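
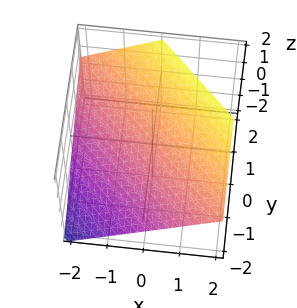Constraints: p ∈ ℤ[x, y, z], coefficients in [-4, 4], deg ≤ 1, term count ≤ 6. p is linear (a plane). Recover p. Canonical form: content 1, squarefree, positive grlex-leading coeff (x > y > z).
2*x + 2*y - 3*z + 2

(a) deg p = 1. Every cross-section is a straight line — this is a plane.
(b) From the axis intercepts and sections: one y-axis crossing is at y = -1; it crosses the x-axis at the gridline x = -1.
(c) Putting this together gives p.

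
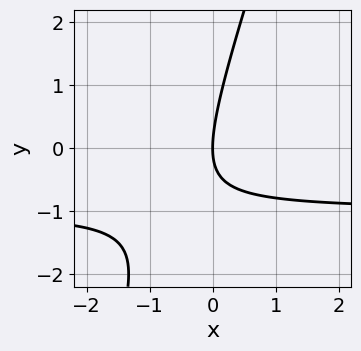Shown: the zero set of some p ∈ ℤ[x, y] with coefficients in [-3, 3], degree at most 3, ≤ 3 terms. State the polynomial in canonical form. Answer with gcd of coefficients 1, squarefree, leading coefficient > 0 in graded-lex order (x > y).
3*x*y - y^2 + 3*x

deg p = 2.
Reading off the gridlines: it meets the y-axis at y = 0 (among the integer gridlines); it meets the x-axis at x = 0 (among the integer gridlines).
Assembling these constraints gives the stated polynomial.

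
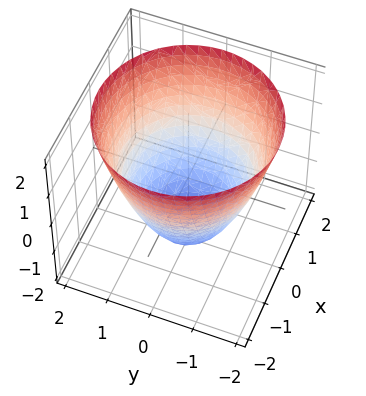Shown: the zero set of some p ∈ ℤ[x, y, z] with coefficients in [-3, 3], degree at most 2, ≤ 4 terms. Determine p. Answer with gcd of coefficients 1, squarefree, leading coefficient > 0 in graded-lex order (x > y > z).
x^2 + y^2 - z - 2

1. deg p = 2. The shape is more complex than any degree-1 surface.
2. By symmetry, every cross-section ⟂ z is a circle, so x, y appear only via x² + y².
3. Reading off the gridlines: it meets the z-axis at z = -2 (among the integer gridlines); a circular section at z = 1 has radius between 1 and 2.
4. Putting this together gives p.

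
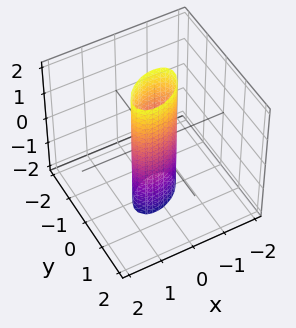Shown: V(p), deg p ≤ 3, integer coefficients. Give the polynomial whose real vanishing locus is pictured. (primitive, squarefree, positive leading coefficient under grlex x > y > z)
2*x^2 - 2*x*y + 3*y^2 - 1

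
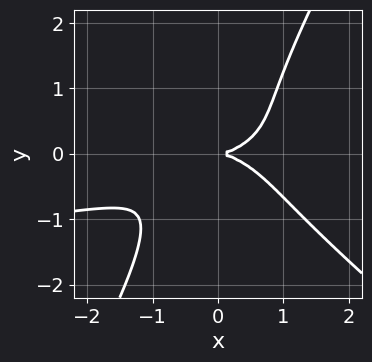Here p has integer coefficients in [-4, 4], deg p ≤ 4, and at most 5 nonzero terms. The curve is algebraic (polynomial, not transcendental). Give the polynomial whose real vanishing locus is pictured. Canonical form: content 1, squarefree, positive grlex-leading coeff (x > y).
(a) Degree: no degree-3 curve has this shape, so deg p = 4.
(b) Reading off the gridlines: one y-axis crossing is at y = 0; it crosses the x-axis at the gridline x = 0.
(c) Assembling these constraints gives the stated polynomial.

3*x^2*y^2 + 2*x*y^3 - 2*y^4 + x^3 - 3*y^2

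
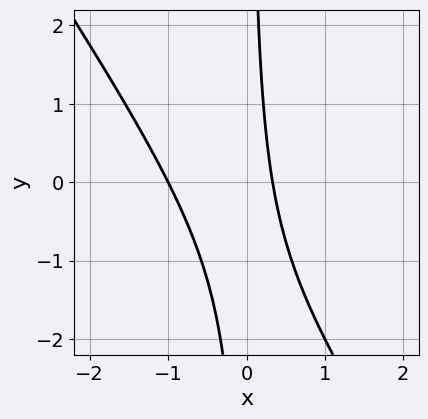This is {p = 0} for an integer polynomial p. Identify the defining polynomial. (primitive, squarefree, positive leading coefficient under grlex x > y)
3*x^2 + 2*x*y + 2*x - 1

1. deg p = 2. A generic line meets the curve in up to 2 points.
2. Against the integer gridlines: it meets the x-axis at x = -1 (among the integer gridlines); it misses every integer gridline on the y-axis.
3. These observations pin down the coefficients.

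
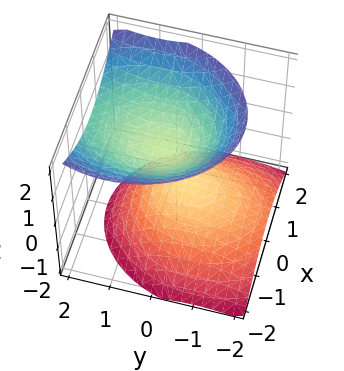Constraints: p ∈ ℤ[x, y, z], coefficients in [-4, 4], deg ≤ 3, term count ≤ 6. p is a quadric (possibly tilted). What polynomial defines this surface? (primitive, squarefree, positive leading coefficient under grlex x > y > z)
3*x^2 + 2*y^2 - 2*y*z - 3*z^2 + 1

(a) I count 2 distinct pieces. Treating them together as one polynomial.
(b) Degree: no degree-1 surface has this shape, so deg p = 2.
(c) Against the integer gridlines: no x-intercept at any integer in the box; it misses every integer gridline on the y-axis.
(d) Fitting integer coefficients to these (and the overall shape) gives p.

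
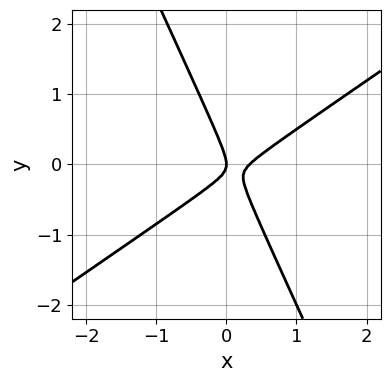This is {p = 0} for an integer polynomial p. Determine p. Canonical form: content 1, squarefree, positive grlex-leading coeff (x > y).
3*x^2 - 3*x*y - 2*y^2 - x

(a) Degree: no degree-1 curve has this shape, so deg p = 2.
(b) Checking where it meets the axes: one y-axis crossing is at y = 0; one x-axis crossing is at x = 0.
(c) Assembling these constraints gives the stated polynomial.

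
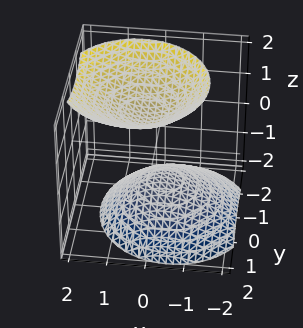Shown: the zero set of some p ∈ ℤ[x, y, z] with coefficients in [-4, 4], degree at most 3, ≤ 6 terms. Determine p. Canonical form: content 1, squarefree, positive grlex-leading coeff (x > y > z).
2*x^2 - x*z + 2*y^2 - 2*z^2 + 2

First, the picture has 2 separate pieces. They look like related sheets of one shape, so recover p as a whole.
Then, the degree is 2 — no degree-1 surface has this shape.
Next, checking where it meets the axes: the z-axis gridline crossings are at z ∈ {-1, 1}; the surface avoids every integer y-axis point in the box; no x-intercept at any integer in the box.
Finally, matching integer coefficients to the picture gives p.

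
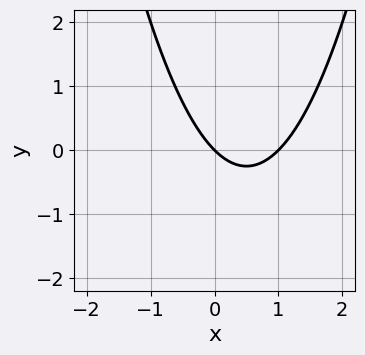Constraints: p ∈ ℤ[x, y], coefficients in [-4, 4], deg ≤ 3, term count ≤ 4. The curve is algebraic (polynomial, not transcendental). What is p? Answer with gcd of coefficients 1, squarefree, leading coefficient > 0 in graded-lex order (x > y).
x^2 - x - y

First, the degree is 2 — the shape is more complex than any degree-1 curve.
Then, from the axis intercepts and sections: it meets the y-axis at y = 0 (among the integer gridlines); the x-axis gridline crossings are at x ∈ {0, 1}.
Finally, these observations pin down the coefficients.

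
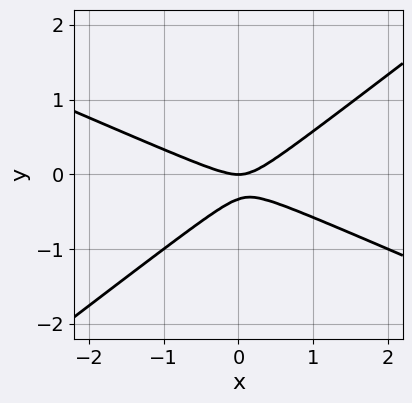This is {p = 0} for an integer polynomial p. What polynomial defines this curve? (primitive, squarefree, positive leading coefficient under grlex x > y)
x^2 + x*y - 3*y^2 - y

First, degree: the shape is more complex than any degree-1 curve, so deg p = 2.
Then, from the visible intercepts: it meets the y-axis at y = 0 (among the integer gridlines); it meets the x-axis at x = 0 (among the integer gridlines).
Finally, assembling these constraints gives the stated polynomial.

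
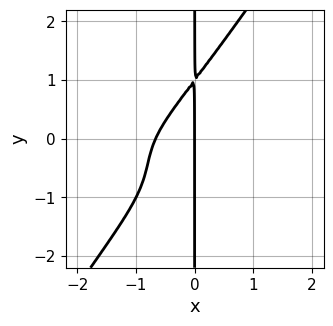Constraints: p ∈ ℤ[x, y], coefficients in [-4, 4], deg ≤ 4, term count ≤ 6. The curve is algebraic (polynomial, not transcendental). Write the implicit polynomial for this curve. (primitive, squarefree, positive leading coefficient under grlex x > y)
deg p = 4. No degree-3 curve has this shape.
Observable constraints: every point of the y-axis in the box is on the curve; it crosses the x-axis at the gridline x = 0.
Putting this together gives p.

3*x^2*y^2 - 2*x*y^3 + 2*x^2*y + 3*x^2 + 2*x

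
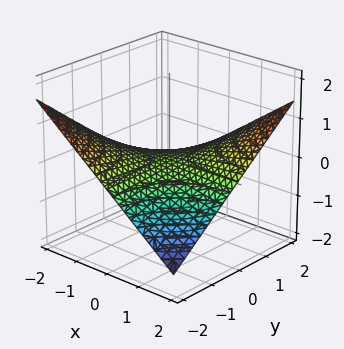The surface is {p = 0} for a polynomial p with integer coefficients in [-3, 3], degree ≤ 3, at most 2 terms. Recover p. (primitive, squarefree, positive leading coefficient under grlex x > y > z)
x*y - 3*z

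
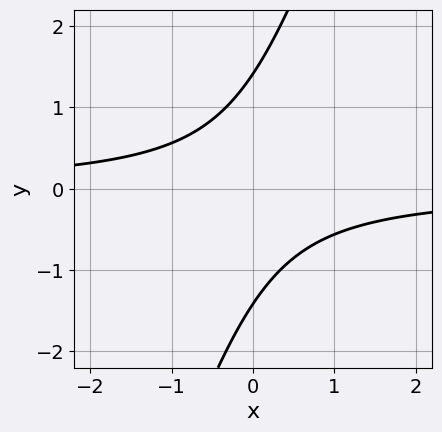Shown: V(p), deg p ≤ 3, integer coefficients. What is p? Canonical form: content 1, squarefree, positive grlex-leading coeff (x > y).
1. Degree: a generic line meets the curve in up to 2 points, so deg p = 2.
2. Reading off the gridlines: it misses every integer gridline on the x-axis.
3. Assembling these constraints gives the stated polynomial.

3*x*y - y^2 + 2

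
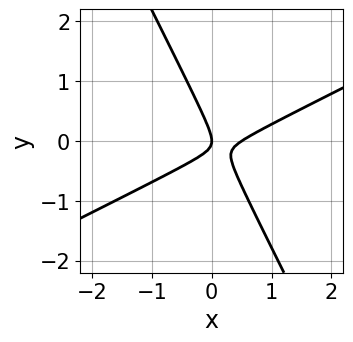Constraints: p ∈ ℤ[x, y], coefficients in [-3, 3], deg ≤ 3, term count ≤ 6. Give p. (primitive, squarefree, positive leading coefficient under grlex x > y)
The degree is 2 — a generic line meets the curve in up to 2 points.
Checking where it meets the axes: it meets the y-axis at y = 0 (among the integer gridlines); it meets the x-axis at x = 0 (among the integer gridlines).
Putting this together gives p.

2*x^2 - 3*x*y - 2*y^2 - x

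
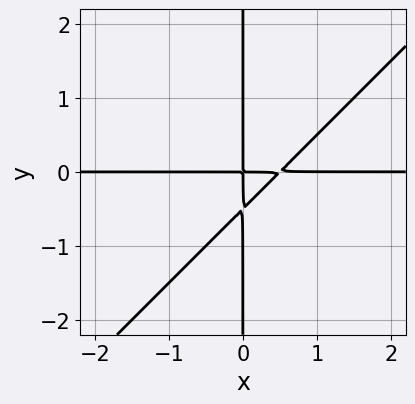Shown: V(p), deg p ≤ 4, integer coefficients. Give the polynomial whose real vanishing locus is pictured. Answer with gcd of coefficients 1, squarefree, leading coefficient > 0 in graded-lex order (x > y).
2*x^2*y - 2*x*y^2 - x*y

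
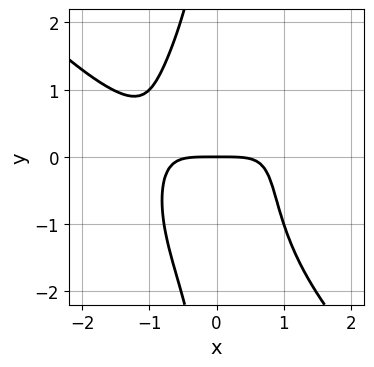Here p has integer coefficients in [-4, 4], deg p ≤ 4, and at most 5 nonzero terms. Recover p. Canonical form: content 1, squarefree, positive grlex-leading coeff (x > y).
x^4 + x*y^3 - 3*x^2*y + 3*y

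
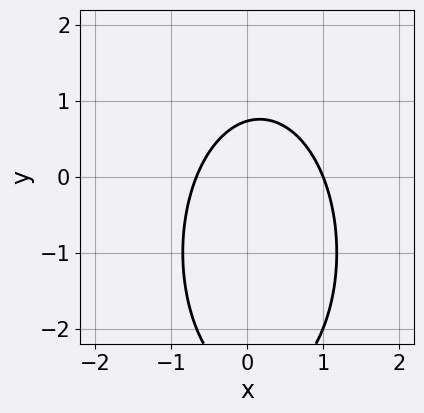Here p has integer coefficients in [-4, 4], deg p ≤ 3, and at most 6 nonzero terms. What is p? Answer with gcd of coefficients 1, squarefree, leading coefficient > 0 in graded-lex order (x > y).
3*x^2 + y^2 - x + 2*y - 2

(a) Degree: the shape is more complex than any degree-1 curve, so deg p = 2.
(b) From the visible intercepts: it meets the x-axis at x = 1 (among the integer gridlines).
(c) Assembling these constraints gives the stated polynomial.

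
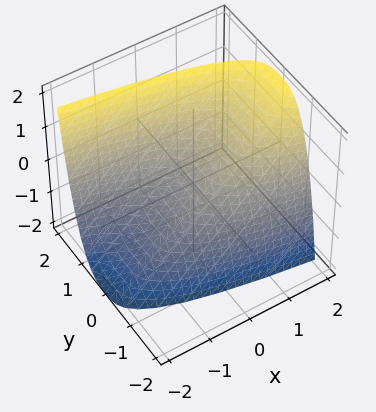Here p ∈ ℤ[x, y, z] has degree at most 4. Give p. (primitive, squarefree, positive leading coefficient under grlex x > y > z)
y^3 + x - z

The degree is 3 — the shape is more complex than any degree-2 surface.
Reading off the gridlines: it crosses the z-axis at the gridline z = 0; it crosses the x-axis at the gridline x = 0; one y-axis crossing is at y = 0.
Putting this together gives p.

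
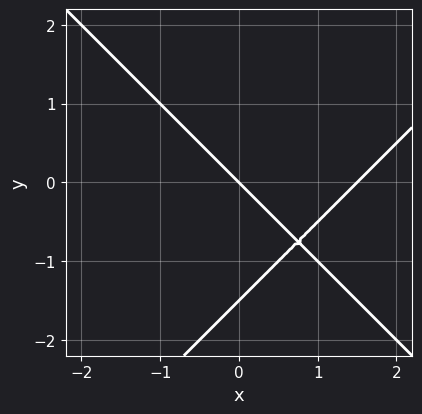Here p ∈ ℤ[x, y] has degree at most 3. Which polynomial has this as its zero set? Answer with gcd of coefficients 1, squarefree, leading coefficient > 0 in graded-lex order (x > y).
(a) deg p = 2.
(b) Observable constraints: one x-axis crossing is at x = 0; it meets the y-axis at y = 0 (among the integer gridlines).
(c) Matching integer coefficients to the picture gives p.

2*x^2 - 2*y^2 - 3*x - 3*y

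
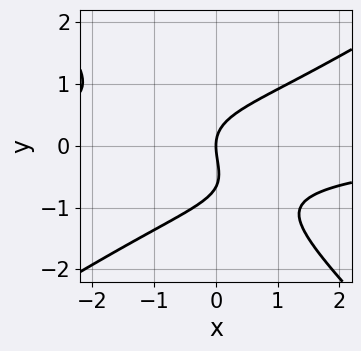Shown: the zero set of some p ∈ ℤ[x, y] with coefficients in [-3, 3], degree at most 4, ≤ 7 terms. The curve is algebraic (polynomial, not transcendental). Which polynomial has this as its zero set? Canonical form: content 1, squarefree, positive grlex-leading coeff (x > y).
2*x^2*y - x*y^2 - 3*y^3 - 2*y^2 + 3*x

(a) Degree: a generic line meets the curve in up to 3 points, so deg p = 3.
(b) From the visible intercepts: one x-axis crossing is at x = 0; it crosses the y-axis at the gridline y = 0.
(c) Matching integer coefficients to the picture gives p.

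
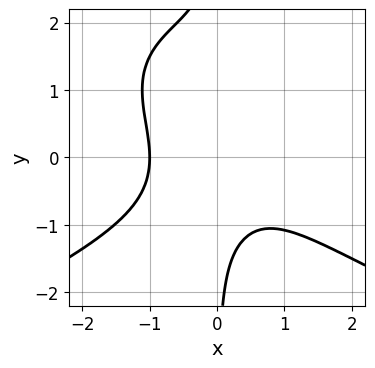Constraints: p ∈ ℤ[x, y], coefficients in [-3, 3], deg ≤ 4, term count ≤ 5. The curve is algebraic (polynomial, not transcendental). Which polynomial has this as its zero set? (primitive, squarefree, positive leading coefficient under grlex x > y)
Degree: no degree-3 curve has this shape, so deg p = 4.
Reading off the gridlines: it crosses the x-axis at the gridline x = -1; no y-intercept at any integer in the box.
Assembling these constraints gives the stated polynomial.

2*x*y^3 + 3*x^3 - 3*x*y^2 + 3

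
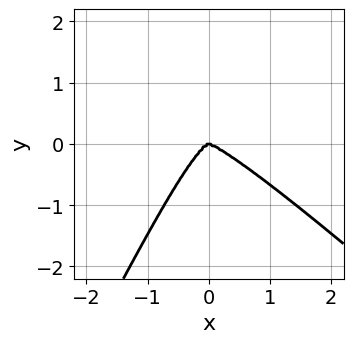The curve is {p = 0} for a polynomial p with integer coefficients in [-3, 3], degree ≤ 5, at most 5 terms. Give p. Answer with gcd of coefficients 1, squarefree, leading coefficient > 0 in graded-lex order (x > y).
2*x^4 + 3*x^3*y - x*y^3 + y^3

1. Degree: a generic line meets the curve in up to 4 points, so deg p = 4.
2. From the axis intercepts and sections: it meets the x-axis at x = 0 (among the integer gridlines); one y-axis crossing is at y = 0.
3. Assembling these constraints gives the stated polynomial.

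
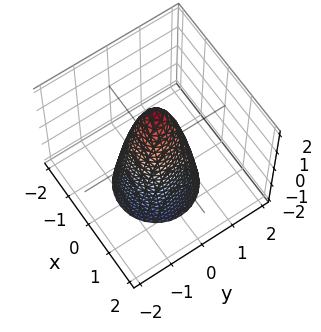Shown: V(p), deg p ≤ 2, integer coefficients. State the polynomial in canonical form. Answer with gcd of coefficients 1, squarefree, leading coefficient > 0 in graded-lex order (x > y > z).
3*x^2 + 3*y^2 + z - 2

First, degree: no degree-1 surface has this shape, so deg p = 2.
Then, symmetries: every cross-section ⟂ z is a circle, so x, y appear only via x² + y².
Then, against the integer gridlines: a circular section at z = 0 has radius between 0 and 1; it crosses the z-axis at the gridline z = 2.
Finally, these observations pin down the coefficients.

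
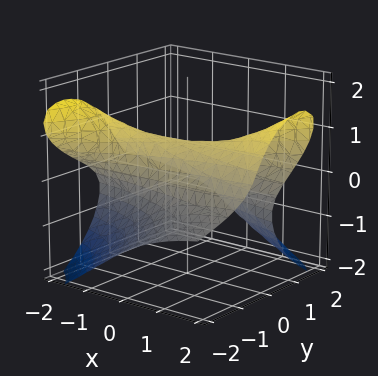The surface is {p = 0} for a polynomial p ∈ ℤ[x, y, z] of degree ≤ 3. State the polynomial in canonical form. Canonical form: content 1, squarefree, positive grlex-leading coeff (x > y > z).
Degree: the shape is more complex than any degree-2 surface, so deg p = 3.
Checking where it meets the axes: it misses every integer gridline on the x-axis.
Fitting integer coefficients to these (and the overall shape) gives p.

3*x*y*z - y^2*z - 2*z^3 - 2*y^2 + 1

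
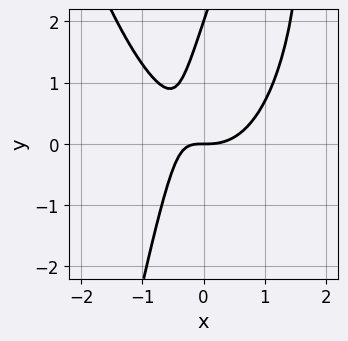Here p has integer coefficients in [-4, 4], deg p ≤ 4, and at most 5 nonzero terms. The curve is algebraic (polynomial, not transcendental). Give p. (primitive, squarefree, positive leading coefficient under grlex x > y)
1. Degree: the shape is more complex than any degree-2 curve, so deg p = 3.
2. Against the integer gridlines: the y-axis gridline crossings are at y ∈ {0, 2}; it crosses the x-axis at the gridline x = 0.
3. Together with the visible shape, these determine p as stated.

3*x^3 - 3*x*y + y^2 - 2*y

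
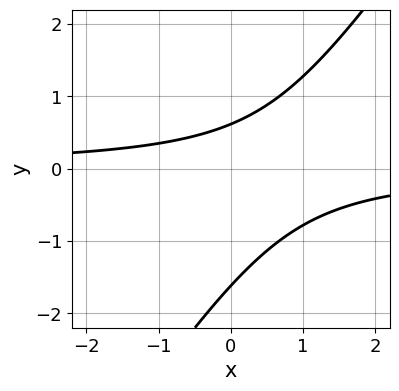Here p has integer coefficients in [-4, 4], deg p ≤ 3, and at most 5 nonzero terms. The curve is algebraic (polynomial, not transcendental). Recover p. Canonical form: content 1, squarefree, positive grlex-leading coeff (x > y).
1. Degree: no degree-1 curve has this shape, so deg p = 2.
2. Observable constraints: it misses every integer gridline on the x-axis.
3. Assembling these constraints gives the stated polynomial.

3*x*y - 2*y^2 - 2*y + 2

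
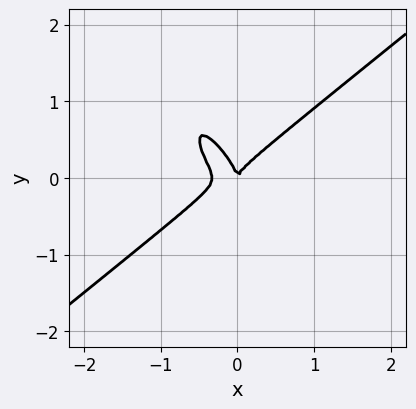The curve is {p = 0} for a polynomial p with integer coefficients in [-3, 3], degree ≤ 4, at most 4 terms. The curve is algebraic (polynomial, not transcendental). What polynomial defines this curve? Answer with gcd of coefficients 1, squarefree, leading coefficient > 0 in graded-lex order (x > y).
(a) deg p = 3. The shape is more complex than any degree-2 curve.
(b) From the axis intercepts and sections: one y-axis crossing is at y = 0; one x-axis crossing is at x = 0.
(c) Putting this together gives p.

3*x^3 - 3*x*y^2 - 2*y^3 + x^2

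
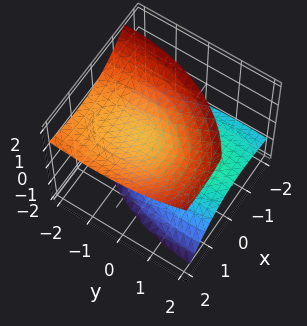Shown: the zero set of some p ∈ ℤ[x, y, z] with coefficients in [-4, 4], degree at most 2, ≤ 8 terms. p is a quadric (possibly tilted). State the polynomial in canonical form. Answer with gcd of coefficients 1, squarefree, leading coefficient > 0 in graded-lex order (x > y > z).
(a) I count 2 distinct pieces. Treating them together as one polynomial.
(b) deg p = 2. No degree-1 surface has this shape.
(c) From the visible intercepts: it misses every integer gridline on the x-axis; no y-intercept at any integer in the box.
(d) Solving for integer coefficients yields p as stated.

2*x^2 - 3*x*z + y^2 + 2*y*z - 3*z^2 + 2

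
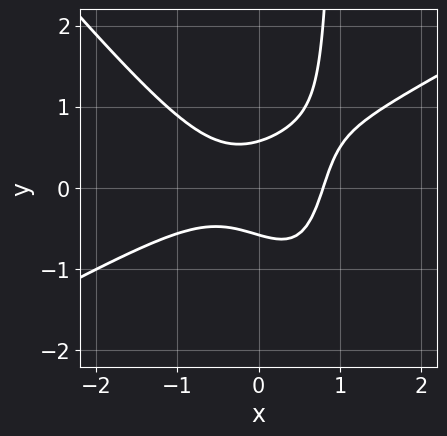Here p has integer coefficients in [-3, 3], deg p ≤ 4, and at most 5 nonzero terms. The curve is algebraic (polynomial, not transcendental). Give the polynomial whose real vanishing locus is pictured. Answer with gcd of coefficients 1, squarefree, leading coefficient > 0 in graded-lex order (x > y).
(a) The degree is 3 — no degree-2 curve has this shape.
(b) Putting this together gives p.

2*x^3 - 2*x^2*y - 3*x*y^2 + 3*y^2 - 1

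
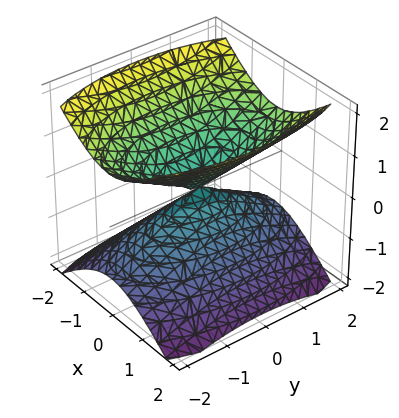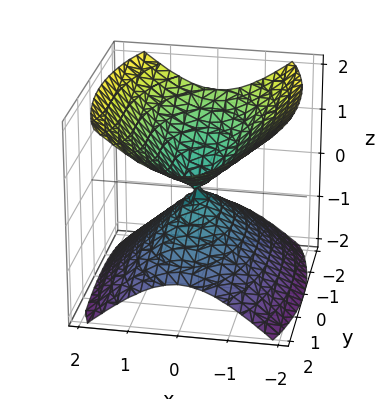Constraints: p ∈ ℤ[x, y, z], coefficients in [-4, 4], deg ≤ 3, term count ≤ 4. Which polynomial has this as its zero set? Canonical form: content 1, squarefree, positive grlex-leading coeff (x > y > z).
3*x^2 + y^2 - 3*z^2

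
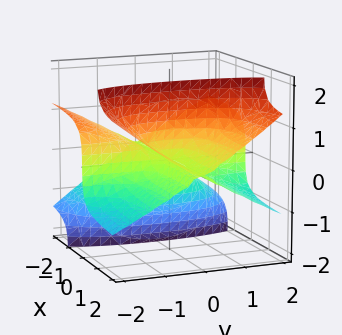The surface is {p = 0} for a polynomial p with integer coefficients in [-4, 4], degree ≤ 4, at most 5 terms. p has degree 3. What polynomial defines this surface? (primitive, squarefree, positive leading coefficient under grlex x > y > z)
(a) deg p = 3. The shape is more complex than any degree-2 surface.
(b) Against the integer gridlines: every point of the y-axis in the box is on the surface; one z-axis crossing is at z = 0.
(c) Solving for integer coefficients yields p as stated. Check: (-1, 0, 0) on the x-axis lies on the surface, and p(-1, 0, 0) = 0. ✓

x*y^2 - 3*x*z^2 + z^3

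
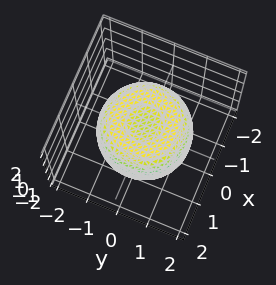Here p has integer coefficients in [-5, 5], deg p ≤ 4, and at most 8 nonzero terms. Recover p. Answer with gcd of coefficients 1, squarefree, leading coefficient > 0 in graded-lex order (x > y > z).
2*x^4 + 4*x^2*y^2 + 2*y^4 - 3*x^2 - 3*y^2 + 3*z^2 - 2

(a) Degree: no degree-3 surface has this shape, so deg p = 4.
(b) Symmetries: the surface is invariant under rotation about z: p = q(x² + y², z).
(c) Reading off the gridlines: a circular section at z = -1 has radius between 0 and 1.
(d) Matching integer coefficients to the picture gives p.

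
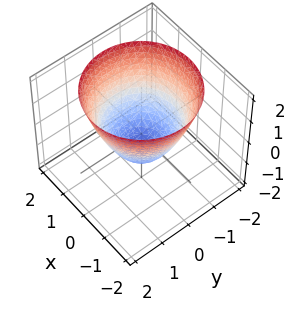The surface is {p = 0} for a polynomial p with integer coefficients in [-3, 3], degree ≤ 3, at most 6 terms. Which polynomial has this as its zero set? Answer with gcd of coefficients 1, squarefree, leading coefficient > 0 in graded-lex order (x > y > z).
(a) Degree: no degree-1 surface has this shape, so deg p = 2.
(b) By symmetry, every cross-section ⟂ z is a circle, so x, y appear only via x² + y².
(c) Checking where it meets the axes: a circular section at z = 1 has radius between 1 and 2; the x-axis gridline crossings are at x ∈ {-1, 1}.
(d) Assembling these constraints gives the stated polynomial. Check: (0, 1, 0) on the y-axis lies on the surface, and p(0, 1, 0) = 0. ✓

x^2 + y^2 - z - 1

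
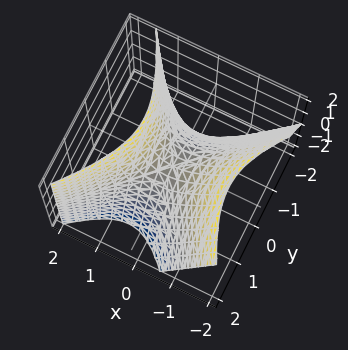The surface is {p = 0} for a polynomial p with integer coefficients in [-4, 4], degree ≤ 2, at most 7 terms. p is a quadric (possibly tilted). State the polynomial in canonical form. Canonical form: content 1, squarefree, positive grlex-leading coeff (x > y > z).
(a) deg p = 2. The shape is more complex than any degree-1 surface.
(b) Against the integer gridlines: it crosses the z-axis at the gridline z = 0; one x-axis crossing is at x = 0.
(c) The integer polynomial consistent with all of this is the stated p.

3*x^2 - x*y + x*z - 2*y^2 - 2*z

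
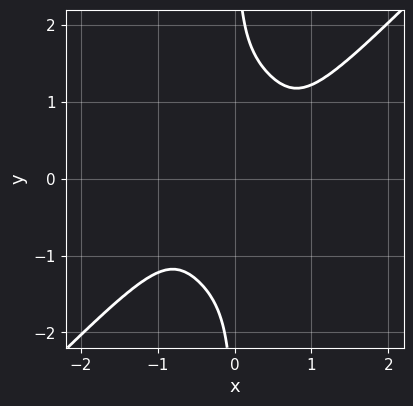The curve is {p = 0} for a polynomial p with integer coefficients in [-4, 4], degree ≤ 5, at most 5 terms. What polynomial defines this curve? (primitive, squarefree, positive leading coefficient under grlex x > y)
3*x^4 - 3*x^3*y + x^2*y^2 - x*y^3 + 1

First, the degree is 4 — a generic line meets the curve in up to 4 points.
Next, from the visible intercepts: it misses every integer gridline on the y-axis; no x-intercept at any integer in the box.
Finally, putting this together gives p.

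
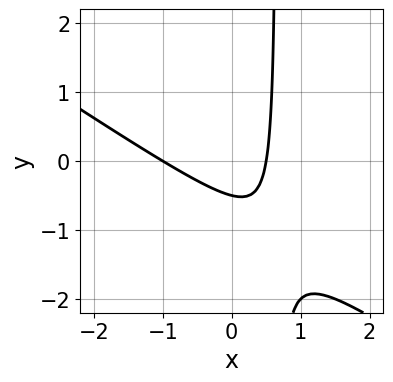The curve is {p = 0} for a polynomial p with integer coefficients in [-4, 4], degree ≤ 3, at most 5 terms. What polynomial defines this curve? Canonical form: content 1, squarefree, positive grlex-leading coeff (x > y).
2*x^2 + 3*x*y + x - 2*y - 1

The degree is 2 — no degree-1 curve has this shape.
From the visible intercepts: one x-axis crossing is at x = -1.
Together with the visible shape, these determine p as stated.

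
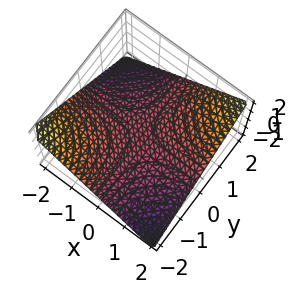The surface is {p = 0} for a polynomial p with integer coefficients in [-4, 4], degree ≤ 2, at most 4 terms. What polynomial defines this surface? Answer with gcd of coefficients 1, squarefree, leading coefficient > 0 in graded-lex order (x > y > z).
x*y - 2*z

First, the degree is 2 — a saddle surface; a quadric.
Next, against the integer gridlines: the visible y-axis segment lies entirely on the surface; the visible x-axis segment lies entirely on the surface; it crosses the z-axis at the gridline z = 0.
Finally, together with the visible shape, these determine p as stated.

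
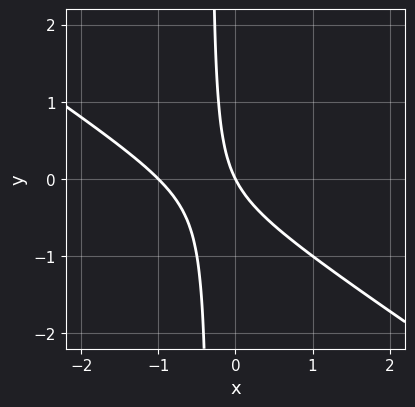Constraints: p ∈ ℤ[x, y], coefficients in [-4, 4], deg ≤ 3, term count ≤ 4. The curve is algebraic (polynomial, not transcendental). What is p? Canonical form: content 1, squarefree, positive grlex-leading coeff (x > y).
2*x^2 + 3*x*y + 2*x + y

deg p = 2. A generic line meets the curve in up to 2 points.
From the axis intercepts and sections: the x-axis gridline crossings are at x ∈ {-1, 0}; it meets the y-axis at y = 0 (among the integer gridlines).
Matching integer coefficients to the picture gives p.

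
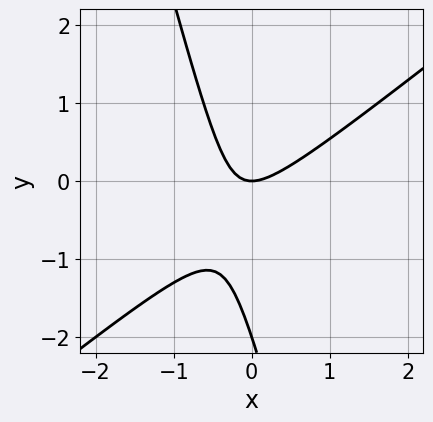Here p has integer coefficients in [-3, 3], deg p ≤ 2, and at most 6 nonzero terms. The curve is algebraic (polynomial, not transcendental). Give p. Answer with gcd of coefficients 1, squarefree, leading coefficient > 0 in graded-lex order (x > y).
3*x^2 - 3*x*y - y^2 - 2*y

First, deg p = 2.
Then, reading off the gridlines: it meets the x-axis at x = 0 (among the integer gridlines); among the integer gridlines, it crosses the y-axis at y ∈ {-2, 0}.
Finally, putting this together gives p.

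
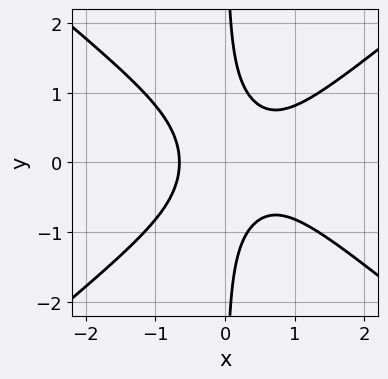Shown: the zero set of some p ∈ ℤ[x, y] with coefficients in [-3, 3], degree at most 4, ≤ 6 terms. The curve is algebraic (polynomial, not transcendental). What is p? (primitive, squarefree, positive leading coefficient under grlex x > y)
1. deg p = 3. A generic line meets the curve in up to 3 points.
2. Symmetries: mirror symmetry y ↦ −y ⇒ only even powers of y.
3. From the visible intercepts: no y-intercept at any integer in the box.
4. The integer polynomial consistent with all of this is the stated p.

2*x^3 - 3*x*y^2 - x^2 + 1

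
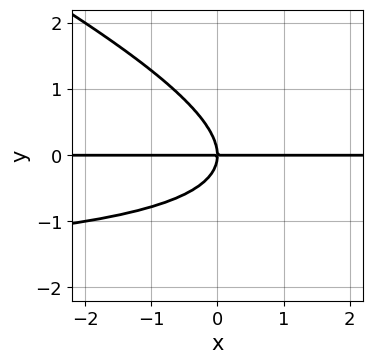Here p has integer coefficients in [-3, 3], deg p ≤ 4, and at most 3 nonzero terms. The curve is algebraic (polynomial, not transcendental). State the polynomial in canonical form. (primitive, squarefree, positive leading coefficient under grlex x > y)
1. deg p = 3. No degree-2 curve has this shape.
2. Against the integer gridlines: it meets the y-axis at y = 0 (among the integer gridlines); every point of the x-axis in the box is on the curve.
3. Together with the visible shape, these determine p as stated.

x*y^2 + 2*y^3 + 2*x*y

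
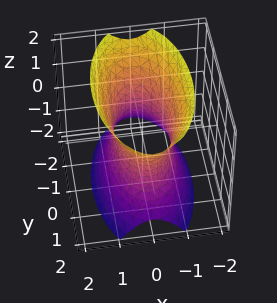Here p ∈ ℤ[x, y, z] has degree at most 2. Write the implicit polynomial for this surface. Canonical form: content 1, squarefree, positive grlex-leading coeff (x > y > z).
First, deg p = 2.
Next, symmetries: the y ↦ −y reflection is a symmetry, so y appears only in even powers; mirror symmetry z ↦ −z ⇒ only even powers of z; it's symmetric under x → −x, forcing even powers of x.
Next, checking where it meets the axes: the surface avoids every integer z-axis point in the box.
Finally, the integer polynomial consistent with all of this is the stated p.

3*x^2 + y^2 - z^2 - 2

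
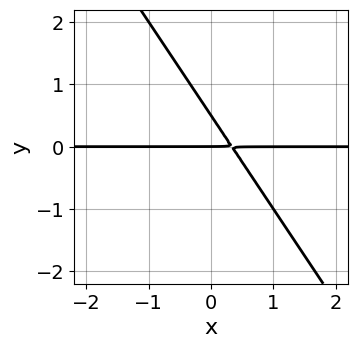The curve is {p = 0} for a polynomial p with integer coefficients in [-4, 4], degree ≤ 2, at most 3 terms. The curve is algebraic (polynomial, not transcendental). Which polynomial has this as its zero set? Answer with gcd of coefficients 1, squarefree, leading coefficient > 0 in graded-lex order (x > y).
deg p = 2. No degree-1 curve has this shape.
Checking where it meets the axes: it crosses the y-axis at the gridline y = 0; every point of the x-axis in the box is on the curve.
Together with the visible shape, these determine p as stated.

3*x*y + 2*y^2 - y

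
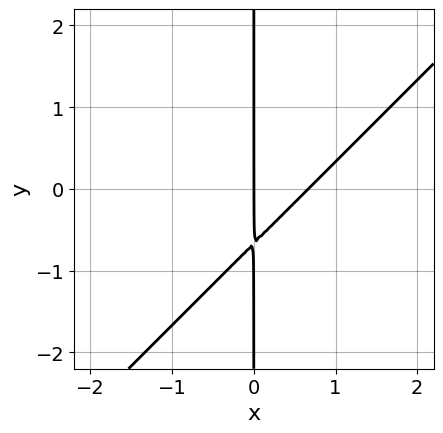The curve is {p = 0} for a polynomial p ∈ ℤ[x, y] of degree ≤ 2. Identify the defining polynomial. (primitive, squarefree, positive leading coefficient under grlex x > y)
3*x^2 - 3*x*y - 2*x

(a) deg p = 2. No degree-1 curve has this shape.
(b) Against the integer gridlines: it crosses the x-axis at the gridline x = 0; every point of the y-axis in the box is on the curve.
(c) Assembling these constraints gives the stated polynomial.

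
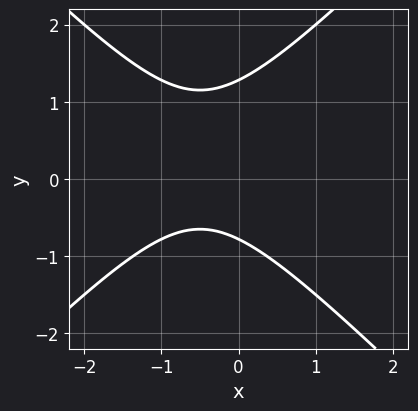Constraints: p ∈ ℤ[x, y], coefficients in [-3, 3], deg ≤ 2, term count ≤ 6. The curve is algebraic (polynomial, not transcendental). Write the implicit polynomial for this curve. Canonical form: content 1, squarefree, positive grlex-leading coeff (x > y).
First, the degree is 2 — no degree-1 curve has this shape.
Next, checking where it meets the axes: it misses every integer gridline on the x-axis.
Finally, together with the visible shape, these determine p as stated.

2*x^2 - 2*y^2 + 2*x + y + 2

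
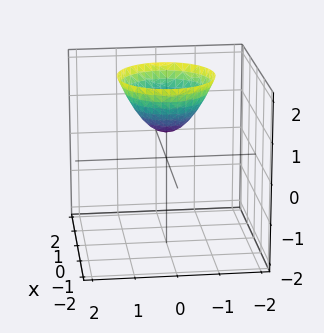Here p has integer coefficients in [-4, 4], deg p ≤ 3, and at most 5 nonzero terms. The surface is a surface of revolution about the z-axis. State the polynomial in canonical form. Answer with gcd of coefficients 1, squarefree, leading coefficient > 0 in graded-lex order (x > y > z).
3*x^2 + 3*y^2 - 3*z + 2

(a) Degree: a generic line meets the surface in up to 2 points, so deg p = 2.
(b) Symmetries: rotational symmetry about the z-axis ⇒ p depends on x, y only through x² + y².
(c) From the axis intercepts and sections: the surface avoids every integer y-axis point in the box; a circular section at z = 2 has radius between 1 and 2; the surface avoids every integer x-axis point in the box.
(d) Assembling these constraints gives the stated polynomial.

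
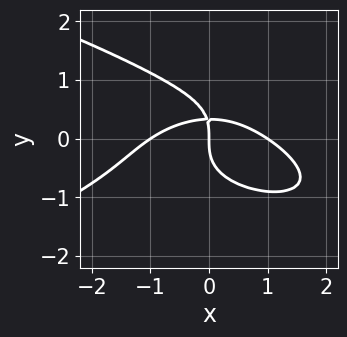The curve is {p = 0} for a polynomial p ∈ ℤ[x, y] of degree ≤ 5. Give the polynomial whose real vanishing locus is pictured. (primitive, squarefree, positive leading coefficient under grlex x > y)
3*y^4 + x^3 - y^3 + 3*x*y - x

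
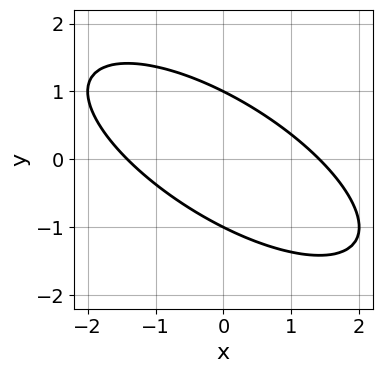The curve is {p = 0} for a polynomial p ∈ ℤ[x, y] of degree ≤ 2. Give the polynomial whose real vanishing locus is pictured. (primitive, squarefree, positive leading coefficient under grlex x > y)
First, the degree is 2 — no degree-1 curve has this shape.
Then, observable constraints: among the integer gridlines, it crosses the y-axis at y ∈ {-1, 1}.
Finally, these observations pin down the coefficients.

x^2 + 2*x*y + 2*y^2 - 2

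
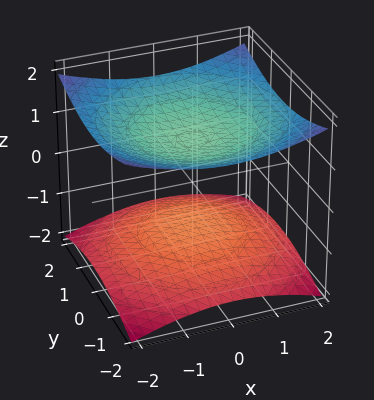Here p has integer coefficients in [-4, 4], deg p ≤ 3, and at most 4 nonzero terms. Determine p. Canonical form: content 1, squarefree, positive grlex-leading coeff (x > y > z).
x^2 + y^2 - 3*z^2 + 3

There are 2 components.
deg p = 2.
Symmetries: the surface is invariant under rotation about z: p = q(x² + y², z).
Checking where it meets the axes: no y-intercept at any integer in the box; among the integer gridlines, it crosses the z-axis at z ∈ {-1, 1}.
Fitting integer coefficients to these (and the overall shape) gives p.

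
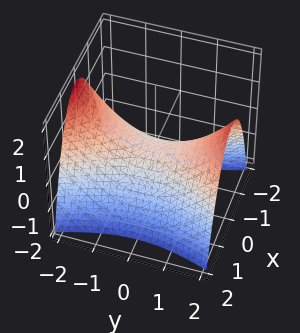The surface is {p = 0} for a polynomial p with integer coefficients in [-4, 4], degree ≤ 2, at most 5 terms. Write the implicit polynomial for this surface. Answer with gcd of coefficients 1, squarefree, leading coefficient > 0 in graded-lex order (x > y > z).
(a) deg p = 2. A hyperbolic paraboloid; a quadric.
(b) Symmetries: the x ↦ −x reflection is a symmetry, so x appears only in even powers; mirror symmetry y ↦ −y ⇒ only even powers of y.
(c) Reading off the gridlines: it meets the y-axis at y = 0 (among the integer gridlines); it crosses the z-axis at the gridline z = 0; it crosses the x-axis at the gridline x = 0.
(d) These observations pin down the coefficients.

3*x^2 - y^2 + 3*z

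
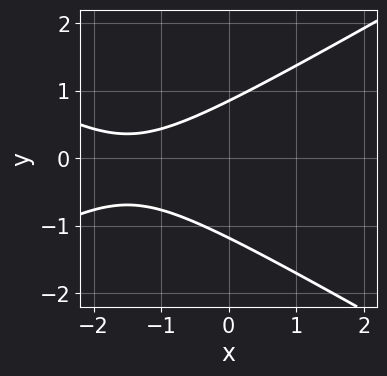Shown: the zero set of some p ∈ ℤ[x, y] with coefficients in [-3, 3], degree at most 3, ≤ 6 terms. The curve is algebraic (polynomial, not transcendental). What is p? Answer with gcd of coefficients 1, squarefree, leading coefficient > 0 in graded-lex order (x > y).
x^2 - 3*y^2 + 3*x - y + 3

deg p = 2.
Against the integer gridlines: it misses every integer gridline on the x-axis.
These observations pin down the coefficients.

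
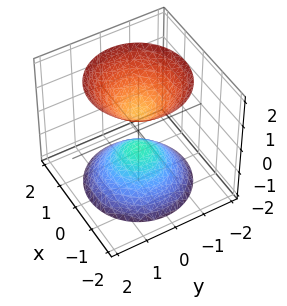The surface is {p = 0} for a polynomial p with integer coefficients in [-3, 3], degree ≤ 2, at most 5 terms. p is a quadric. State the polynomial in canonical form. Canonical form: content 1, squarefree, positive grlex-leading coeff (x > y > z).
3*x^2 + 3*y^2 - 2*z^2 + 1

1. I count 2 distinct pieces. Treating them together as one polynomial.
2. Degree: two separate bowl-shaped sheets opening away from each other; a quadric, so deg p = 2.
3. Symmetries: rotational symmetry about the z-axis ⇒ p depends on x, y only through x² + y²; it's symmetric under z → −z, forcing even powers of z.
4. Reading off the gridlines: no x-intercept at any integer in the box; a circular section at z = 2 has radius between 1 and 2; the surface avoids every integer y-axis point in the box.
5. The integer polynomial consistent with all of this is the stated p.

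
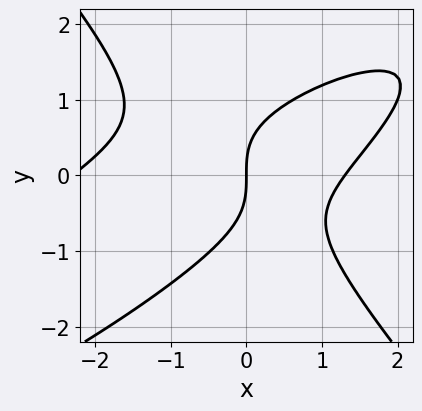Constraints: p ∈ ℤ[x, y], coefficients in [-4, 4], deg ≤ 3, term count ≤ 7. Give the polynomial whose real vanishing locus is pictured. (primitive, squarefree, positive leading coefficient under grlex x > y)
(a) Degree: a generic line meets the curve in up to 3 points, so deg p = 3.
(b) Against the integer gridlines: it meets the y-axis at y = 0 (among the integer gridlines); it crosses the x-axis at the gridline x = 0.
(c) Assembling these constraints gives the stated polynomial.

x^3 - 2*x^2*y + 2*y^3 + x^2 - 3*x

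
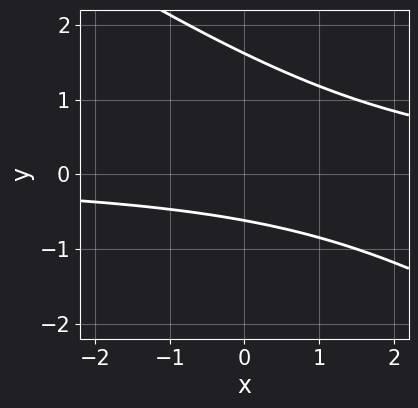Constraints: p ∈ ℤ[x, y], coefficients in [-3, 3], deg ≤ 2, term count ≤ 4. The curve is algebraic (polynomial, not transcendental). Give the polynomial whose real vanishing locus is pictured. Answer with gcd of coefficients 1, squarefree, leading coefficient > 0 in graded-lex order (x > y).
1. The degree is 2 — a generic line meets the curve in up to 2 points.
2. From the visible intercepts: the curve avoids every integer x-axis point in the box.
3. Together with the visible shape, these determine p as stated.

2*x*y + 3*y^2 - 3*y - 3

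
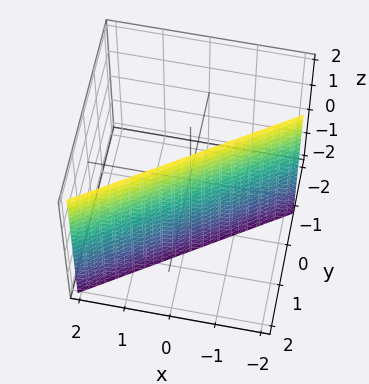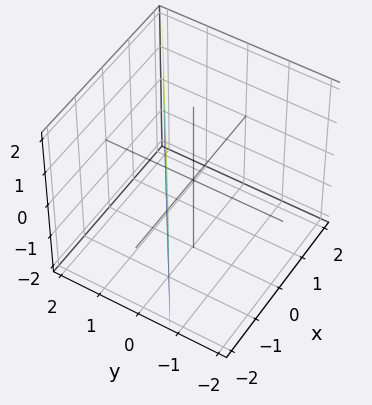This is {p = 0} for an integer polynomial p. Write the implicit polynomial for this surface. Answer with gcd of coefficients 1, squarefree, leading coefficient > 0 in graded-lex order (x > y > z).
Degree: the surface is flat (a plane), so deg p = 1.
Checking where it meets the axes: one x-axis crossing is at x = -1; it misses every integer gridline on the z-axis.
These observations pin down the coefficients.

2*x - 3*y + 2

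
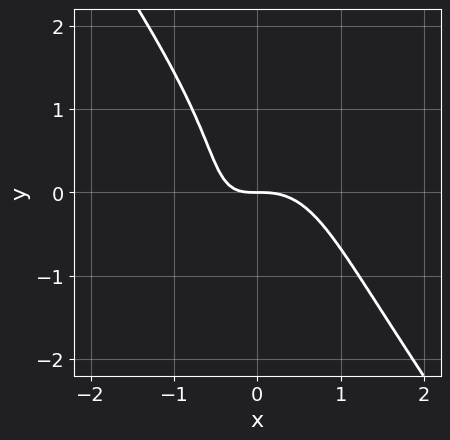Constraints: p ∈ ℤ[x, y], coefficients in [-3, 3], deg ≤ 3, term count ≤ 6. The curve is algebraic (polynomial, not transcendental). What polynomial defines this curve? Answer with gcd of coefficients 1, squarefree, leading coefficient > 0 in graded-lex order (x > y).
(a) Degree: a generic line meets the curve in up to 3 points, so deg p = 3.
(b) From the visible intercepts: one x-axis crossing is at x = 0; it meets the y-axis at y = 0 (among the integer gridlines).
(c) Matching integer coefficients to the picture gives p.

3*x^3 + y^3 + 2*x*y + 2*y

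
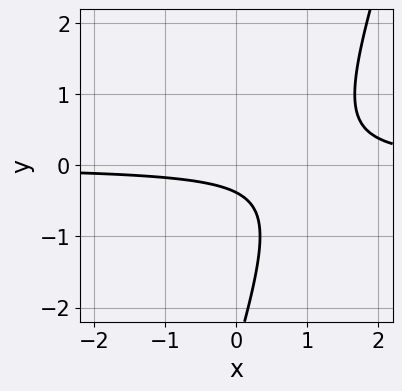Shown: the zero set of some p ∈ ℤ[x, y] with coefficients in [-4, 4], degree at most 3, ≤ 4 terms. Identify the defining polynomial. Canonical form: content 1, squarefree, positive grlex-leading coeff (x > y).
First, the degree is 2 — a generic line meets the curve in up to 2 points.
Then, from the visible intercepts: the curve avoids every integer x-axis point in the box.
Finally, these observations pin down the coefficients.

3*x*y - y^2 - 3*y - 1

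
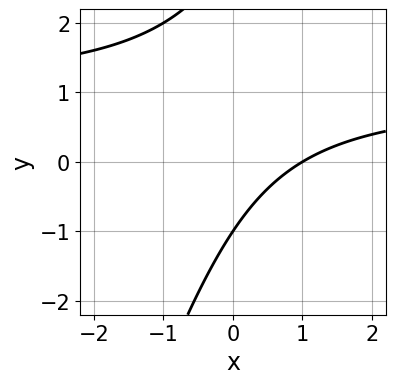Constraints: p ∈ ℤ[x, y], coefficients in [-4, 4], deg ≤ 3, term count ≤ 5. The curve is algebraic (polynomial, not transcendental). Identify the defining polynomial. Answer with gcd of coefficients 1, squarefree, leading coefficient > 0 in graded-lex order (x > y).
3*x*y - y^2 - 3*x + 2*y + 3

(a) The degree is 2 — a generic line meets the curve in up to 2 points.
(b) From the axis intercepts and sections: it meets the x-axis at x = 1 (among the integer gridlines); it crosses the y-axis at the gridline y = -1.
(c) Solving for integer coefficients yields p as stated.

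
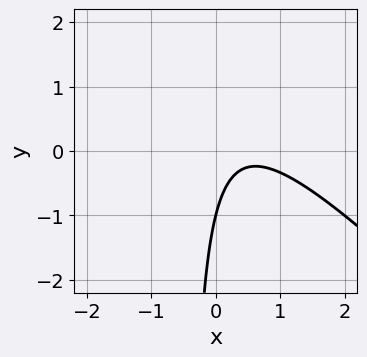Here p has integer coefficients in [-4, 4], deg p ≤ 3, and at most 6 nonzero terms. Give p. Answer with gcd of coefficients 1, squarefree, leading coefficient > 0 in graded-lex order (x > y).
2*x^2 + 2*x*y - 2*x + y + 1

1. The degree is 2 — no degree-1 curve has this shape.
2. From the axis intercepts and sections: one y-axis crossing is at y = -1; it misses every integer gridline on the x-axis.
3. Together with the visible shape, these determine p as stated.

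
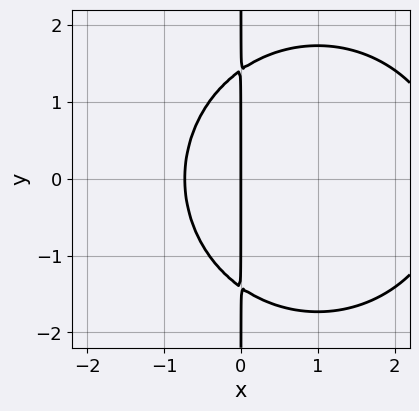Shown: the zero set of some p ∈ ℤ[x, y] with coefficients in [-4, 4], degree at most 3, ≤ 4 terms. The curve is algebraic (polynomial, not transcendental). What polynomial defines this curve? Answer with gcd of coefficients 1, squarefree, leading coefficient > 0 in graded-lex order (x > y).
x^3 + x*y^2 - 2*x^2 - 2*x

First, deg p = 3.
Next, symmetries: the y ↦ −y reflection is a symmetry, so y appears only in even powers.
Then, against the integer gridlines: one x-axis crossing is at x = 0; the visible y-axis segment lies entirely on the curve.
Finally, assembling these constraints gives the stated polynomial.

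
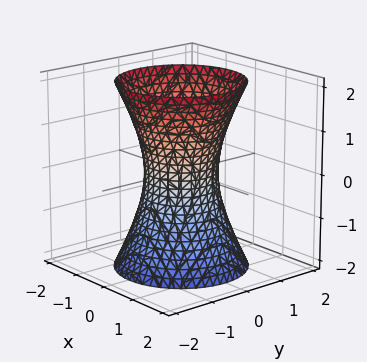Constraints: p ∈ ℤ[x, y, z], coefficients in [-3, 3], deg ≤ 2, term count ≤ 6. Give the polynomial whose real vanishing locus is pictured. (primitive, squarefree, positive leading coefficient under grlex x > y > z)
deg p = 2. An hourglass — one-sheet hyperboloid; a quadric.
Symmetry: the surface is invariant under rotation about z: p = q(x² + y², z); it's symmetric under z → −z, forcing even powers of z.
Checking where it meets the axes: a circular section at z = -2 has radius between 1 and 2; no z-intercept at any integer in the box.
Solving for integer coefficients yields p as stated.

3*x^2 + 3*y^2 - z^2 - 2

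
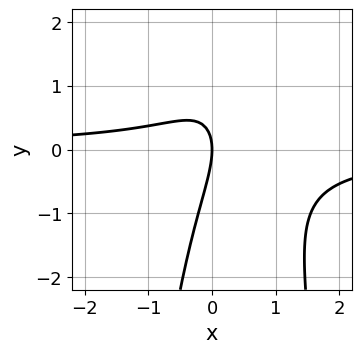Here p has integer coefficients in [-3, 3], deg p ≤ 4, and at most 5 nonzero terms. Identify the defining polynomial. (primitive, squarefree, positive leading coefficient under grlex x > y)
3*x^2*y - 2*x*y + y^2 + 2*x

(a) deg p = 3. A generic line meets the curve in up to 3 points.
(b) Observable constraints: one x-axis crossing is at x = 0; it crosses the y-axis at the gridline y = 0.
(c) Matching integer coefficients to the picture gives p.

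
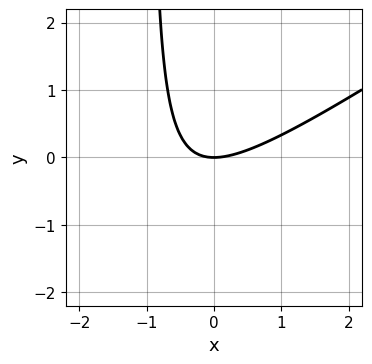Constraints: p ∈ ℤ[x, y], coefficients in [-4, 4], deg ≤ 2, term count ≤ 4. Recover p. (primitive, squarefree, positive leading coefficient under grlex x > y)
2*x^2 - 3*x*y - 3*y

1. Degree: no degree-1 curve has this shape, so deg p = 2.
2. From the axis intercepts and sections: one x-axis crossing is at x = 0; it crosses the y-axis at the gridline y = 0.
3. Solving for integer coefficients yields p as stated.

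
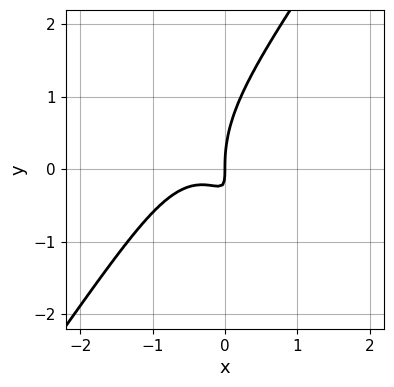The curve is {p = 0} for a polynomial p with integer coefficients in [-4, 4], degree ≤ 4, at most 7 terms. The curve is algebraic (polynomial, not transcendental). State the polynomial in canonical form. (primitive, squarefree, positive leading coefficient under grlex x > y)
3*x^3 - y^3 + 2*x^2 + 3*x*y + x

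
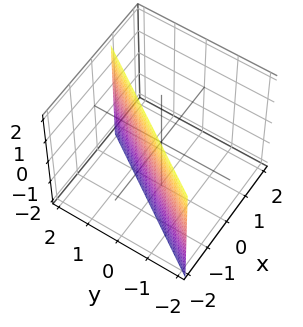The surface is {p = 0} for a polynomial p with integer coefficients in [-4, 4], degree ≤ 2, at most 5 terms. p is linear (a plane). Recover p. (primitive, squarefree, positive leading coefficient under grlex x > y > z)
3*x - 2*y + 2

The degree is 1 — the surface is flat (a plane).
Observable constraints: no z-intercept at any integer in the box; one y-axis crossing is at y = 1.
The integer polynomial consistent with all of this is the stated p.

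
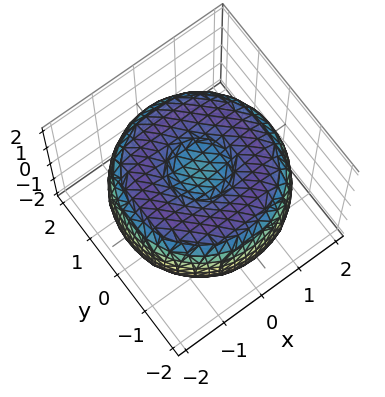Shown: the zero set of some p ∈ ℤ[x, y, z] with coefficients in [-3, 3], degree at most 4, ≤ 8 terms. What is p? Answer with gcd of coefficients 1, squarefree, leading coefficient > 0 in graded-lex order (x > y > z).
x^4 + 2*x^2*y^2 + y^4 - 3*x^2 - 3*y^2 + 3*z^2 - 2

First, deg p = 4. The shape is more complex than any degree-3 surface.
Then, by symmetry, the z-axis is an axis of rotation, so x and y enter only as x² + y².
Next, reading off the gridlines: a circular section at z = 1 has radius between 0 and 1.
Finally, the integer polynomial consistent with all of this is the stated p.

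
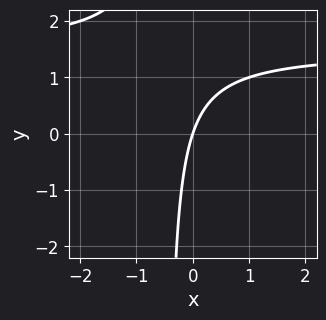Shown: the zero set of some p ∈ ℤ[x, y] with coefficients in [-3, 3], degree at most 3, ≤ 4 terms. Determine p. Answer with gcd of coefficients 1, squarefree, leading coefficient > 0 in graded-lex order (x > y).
First, deg p = 2.
Then, observable constraints: one x-axis crossing is at x = 0; it crosses the y-axis at the gridline y = 0.
Finally, the integer polynomial consistent with all of this is the stated p.

2*x*y - 3*x + y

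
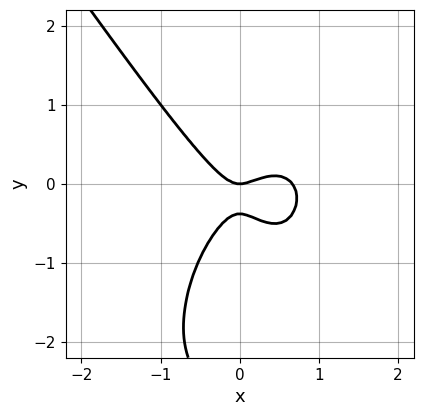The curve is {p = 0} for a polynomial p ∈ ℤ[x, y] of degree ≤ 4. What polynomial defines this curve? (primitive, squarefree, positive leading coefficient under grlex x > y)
Degree: no degree-2 curve has this shape, so deg p = 3.
Against the integer gridlines: it meets the x-axis at x = 0 (among the integer gridlines); one y-axis crossing is at y = 0.
Solving for integer coefficients yields p as stated.

3*x^3 + y^3 - 2*x^2 + 3*y^2 + y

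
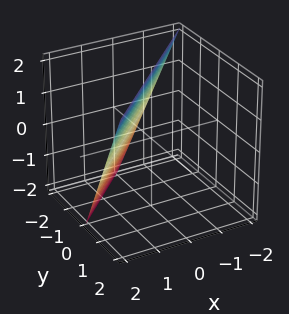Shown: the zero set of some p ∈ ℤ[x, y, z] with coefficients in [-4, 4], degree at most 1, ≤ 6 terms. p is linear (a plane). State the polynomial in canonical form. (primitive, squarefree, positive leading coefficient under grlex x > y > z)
(a) deg p = 1. The surface is flat (a plane).
(b) Observable constraints: it crosses the y-axis at the gridline y = -1; it crosses the x-axis at the gridline x = 1; it meets the z-axis at z = 2 (among the integer gridlines).
(c) Fitting integer coefficients to these (and the overall shape) gives p.

2*x - 2*y + z - 2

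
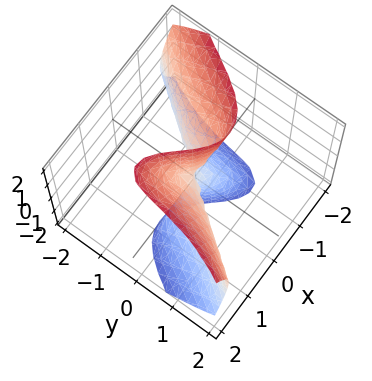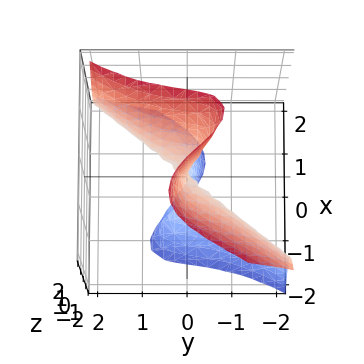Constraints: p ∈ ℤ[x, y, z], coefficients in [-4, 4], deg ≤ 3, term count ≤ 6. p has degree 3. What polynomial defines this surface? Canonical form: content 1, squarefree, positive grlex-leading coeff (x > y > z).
First, degree: no degree-2 surface has this shape, so deg p = 3.
Then, observable constraints: one x-axis crossing is at x = 0; the visible z-axis segment lies entirely on the surface; one y-axis crossing is at y = 0.
Finally, these observations pin down the coefficients.

2*x^3 + x*y*z - x*z^2 - y^3 - y*z^2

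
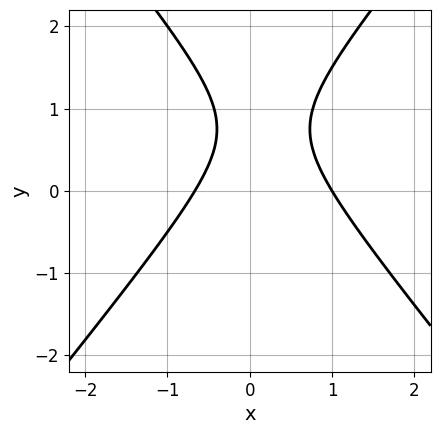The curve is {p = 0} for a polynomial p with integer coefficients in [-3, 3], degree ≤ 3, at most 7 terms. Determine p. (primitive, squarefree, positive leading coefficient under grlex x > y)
1. deg p = 2. The shape is more complex than any degree-1 curve.
2. Observable constraints: it misses every integer gridline on the y-axis; it meets the x-axis at x = 1 (among the integer gridlines).
3. Together with the visible shape, these determine p as stated.

3*x^2 - 2*y^2 - x + 3*y - 2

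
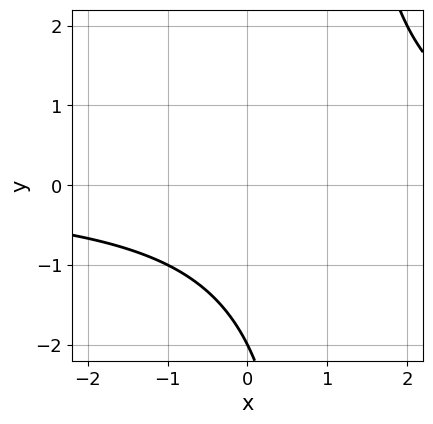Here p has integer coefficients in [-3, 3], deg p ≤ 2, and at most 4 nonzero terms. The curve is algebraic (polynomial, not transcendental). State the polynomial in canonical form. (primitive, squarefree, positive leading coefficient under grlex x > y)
x*y - y - 2

deg p = 2. No degree-1 curve has this shape.
Observable constraints: it meets the y-axis at y = -2 (among the integer gridlines); the curve avoids every integer x-axis point in the box.
Fitting integer coefficients to these (and the overall shape) gives p.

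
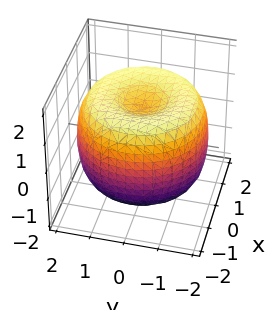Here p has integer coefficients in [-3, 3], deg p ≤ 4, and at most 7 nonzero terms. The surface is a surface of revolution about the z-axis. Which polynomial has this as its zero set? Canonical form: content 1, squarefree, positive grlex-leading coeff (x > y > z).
(a) Degree: a generic line meets the surface in up to 4 points, so deg p = 4.
(b) Symmetries: the surface is invariant under rotation about z: p = q(x² + y², z).
(c) Observable constraints: among the integer gridlines, it crosses the z-axis at z ∈ {-1, 1}; a circular section at z = 0 has radius between 1 and 2.
(d) Together with the visible shape, these determine p as stated.

x^4 + 2*x^2*y^2 + y^4 - 3*x^2 - 3*y^2 + 2*z^2 - 2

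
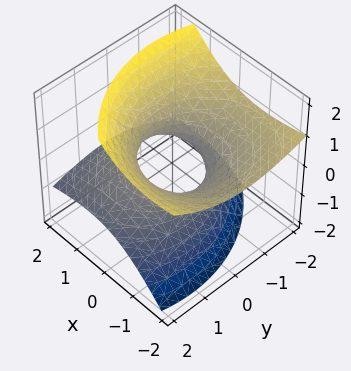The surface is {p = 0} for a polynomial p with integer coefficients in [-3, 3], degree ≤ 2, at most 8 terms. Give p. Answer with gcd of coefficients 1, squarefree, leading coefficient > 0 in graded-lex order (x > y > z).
x^2 + 2*x*z + y^2 + y*z - 2*z^2 - 1

First, deg p = 2. The shape is more complex than any degree-1 surface.
Then, reading off the gridlines: the x-axis gridline crossings are at x ∈ {-1, 1}; no z-intercept at any integer in the box; the y-axis gridline crossings are at y ∈ {-1, 1}.
Finally, these observations pin down the coefficients.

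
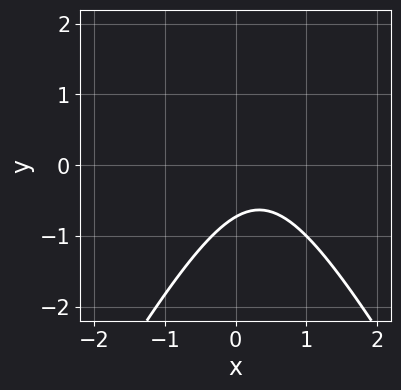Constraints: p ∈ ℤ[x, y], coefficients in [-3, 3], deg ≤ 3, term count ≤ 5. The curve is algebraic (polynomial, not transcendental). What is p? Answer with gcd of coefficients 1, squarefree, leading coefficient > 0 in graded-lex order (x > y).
3*x^2 - y^2 - 2*x + 2*y + 2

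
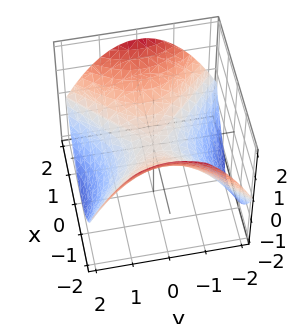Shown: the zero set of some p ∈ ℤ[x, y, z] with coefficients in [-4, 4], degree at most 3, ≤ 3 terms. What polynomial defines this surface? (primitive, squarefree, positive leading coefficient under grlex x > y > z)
First, degree: a hyperbolic paraboloid; a quadric, so deg p = 2.
Next, symmetries: the x ↦ −x reflection is a symmetry, so x appears only in even powers; mirror symmetry y ↦ −y ⇒ only even powers of y.
Then, from the visible intercepts: it crosses the y-axis at the gridline y = 0; one z-axis crossing is at z = 0; one x-axis crossing is at x = 0.
Finally, these observations pin down the coefficients.

x^2 - y^2 - 2*z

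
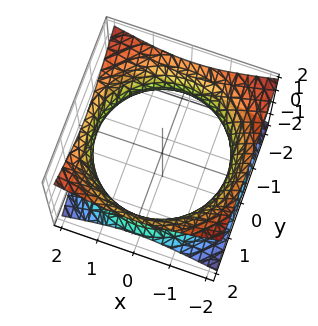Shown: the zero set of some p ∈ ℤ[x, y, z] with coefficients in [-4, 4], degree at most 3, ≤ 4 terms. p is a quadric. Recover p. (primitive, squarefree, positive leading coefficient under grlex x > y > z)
(a) Degree: an hourglass — one-sheet hyperboloid; a quadric, so deg p = 2.
(b) Symmetries: the surface is invariant under rotation about z: p = q(x² + y², z); it's symmetric under z → −z, forcing even powers of z.
(c) Observable constraints: no z-intercept at any integer in the box; a circular section at z = 0 has radius between 1 and 2.
(d) Putting this together gives p.

x^2 + y^2 - 2*z^2 - 3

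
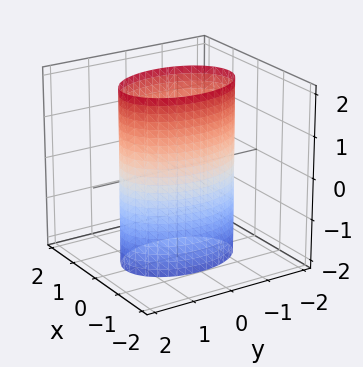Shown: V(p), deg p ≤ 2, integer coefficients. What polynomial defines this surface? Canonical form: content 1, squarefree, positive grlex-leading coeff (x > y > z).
1. deg p = 2.
2. Symmetries: the z ↦ −z reflection is a symmetry, so z appears only in even powers; it's symmetric under x → −x, forcing even powers of x; it's symmetric under y → −y, forcing even powers of y.
3. Reading off the gridlines: the x-axis gridline crossings are at x ∈ {-1, 1}; no z-intercept at any integer in the box.
4. Together with the visible shape, these determine p as stated.

2*x^2 + y^2 - 2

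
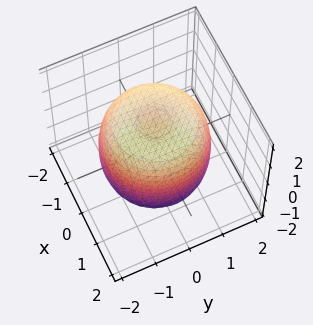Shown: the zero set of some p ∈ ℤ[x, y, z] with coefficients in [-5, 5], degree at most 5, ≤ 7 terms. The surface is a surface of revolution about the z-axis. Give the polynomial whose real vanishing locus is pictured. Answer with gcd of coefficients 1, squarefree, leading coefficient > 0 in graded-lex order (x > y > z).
2*x^4 + 4*x^2*y^2 + 2*y^4 - 3*x^2 - 3*y^2 + 2*z^2 - 3

(a) Degree: a generic line meets the surface in up to 4 points, so deg p = 4.
(b) Symmetries: the z-axis is an axis of rotation, so x and y enter only as x² + y².
(c) From the axis intercepts and sections: a circular section at z = 0 has radius between 1 and 2.
(d) These observations pin down the coefficients.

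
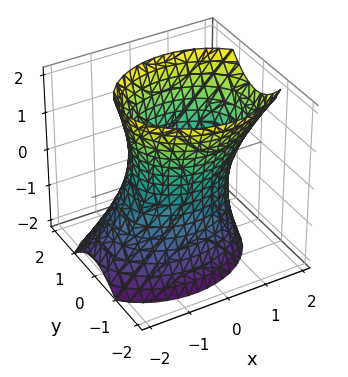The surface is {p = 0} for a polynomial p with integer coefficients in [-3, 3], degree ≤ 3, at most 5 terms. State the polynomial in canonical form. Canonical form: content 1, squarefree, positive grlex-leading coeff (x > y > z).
2*x^2 - x*z + 3*y^2 - z^2 - 3

The degree is 2 — the shape is more complex than any degree-1 surface.
From the axis intercepts and sections: no z-intercept at any integer in the box; the y-axis gridline crossings are at y ∈ {-1, 1}.
The integer polynomial consistent with all of this is the stated p.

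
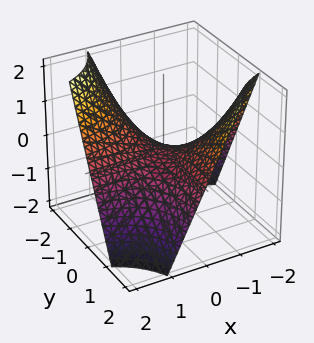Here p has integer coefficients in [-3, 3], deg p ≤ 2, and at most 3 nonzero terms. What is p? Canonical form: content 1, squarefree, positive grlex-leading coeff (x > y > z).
(a) deg p = 2.
(b) Against the integer gridlines: every point of the x-axis in the box is on the surface; one z-axis crossing is at z = 0; every point of the y-axis in the box is on the surface.
(c) Together with the visible shape, these determine p as stated.

x*y + z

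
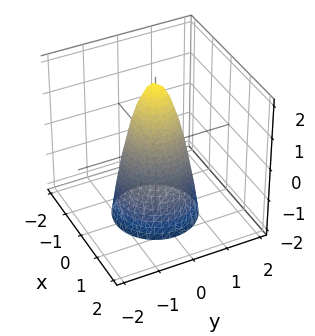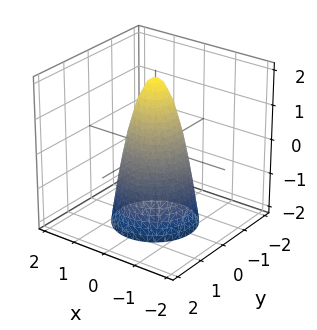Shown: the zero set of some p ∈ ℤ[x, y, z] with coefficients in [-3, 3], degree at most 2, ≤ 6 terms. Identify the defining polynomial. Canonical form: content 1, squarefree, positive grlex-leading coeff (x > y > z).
3*x^2 + 3*y^2 + z - 2

deg p = 2. No degree-1 surface has this shape.
Symmetry: every cross-section ⟂ z is a circle, so x, y appear only via x² + y².
From the axis intercepts and sections: it meets the z-axis at z = 2 (among the integer gridlines); a circular section at z = 1 has radius between 0 and 1.
Together with the visible shape, these determine p as stated.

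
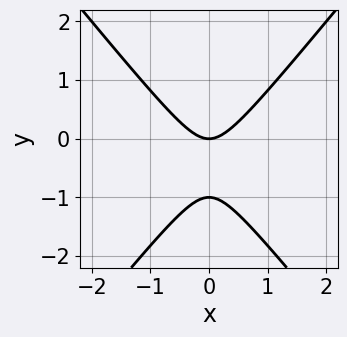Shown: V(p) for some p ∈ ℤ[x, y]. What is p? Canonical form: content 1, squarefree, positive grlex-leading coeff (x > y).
3*x^2 - 2*y^2 - 2*y

(a) deg p = 2. The shape is more complex than any degree-1 curve.
(b) Symmetries: the x ↦ −x reflection is a symmetry, so x appears only in even powers.
(c) Against the integer gridlines: the y-axis gridline crossings are at y ∈ {-1, 0}; it crosses the x-axis at the gridline x = 0.
(d) The integer polynomial consistent with all of this is the stated p.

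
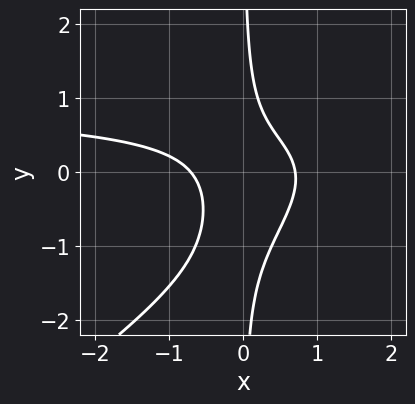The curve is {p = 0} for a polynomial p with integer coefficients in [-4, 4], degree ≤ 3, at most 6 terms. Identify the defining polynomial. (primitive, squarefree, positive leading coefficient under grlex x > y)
First, deg p = 3. The shape is more complex than any degree-2 curve.
Then, checking where it meets the axes: the curve avoids every integer y-axis point in the box.
Finally, matching integer coefficients to the picture gives p.

2*x^2*y - 3*x*y^2 - 2*x^2 - 2*x*y + 1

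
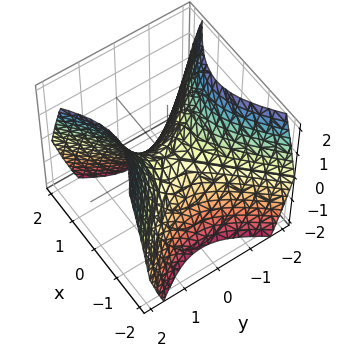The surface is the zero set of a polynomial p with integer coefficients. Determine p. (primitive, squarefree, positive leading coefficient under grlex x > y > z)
x^2 - y^2 + z

1. Degree: a hyperbolic paraboloid; a quadric, so deg p = 2.
2. Symmetries: mirror symmetry y ↦ −y ⇒ only even powers of y; it's symmetric under x → −x, forcing even powers of x.
3. From the axis intercepts and sections: it meets the z-axis at z = 0 (among the integer gridlines); it meets the x-axis at x = 0 (among the integer gridlines); it meets the y-axis at y = 0 (among the integer gridlines).
4. These observations pin down the coefficients.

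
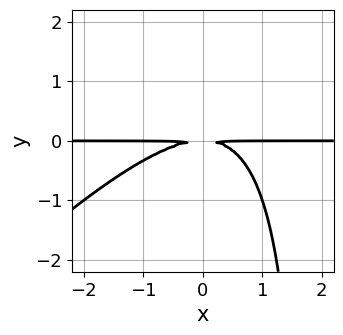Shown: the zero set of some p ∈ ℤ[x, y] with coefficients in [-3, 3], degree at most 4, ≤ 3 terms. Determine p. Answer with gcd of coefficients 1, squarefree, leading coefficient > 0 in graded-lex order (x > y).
x^2*y - x*y^2 + 2*y^2

(a) deg p = 3. A generic line meets the curve in up to 3 points.
(b) Observable constraints: the visible x-axis segment lies entirely on the curve.
(c) The integer polynomial consistent with all of this is the stated p.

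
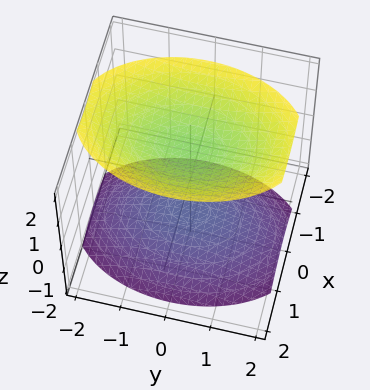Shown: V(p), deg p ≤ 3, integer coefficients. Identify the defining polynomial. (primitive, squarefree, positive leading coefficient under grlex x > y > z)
1. The picture has 2 separate pieces. They look like related sheets of one shape, so recover p as a whole.
2. deg p = 2. Two separate bowl-shaped sheets opening away from each other; a quadric.
3. Symmetries: it's symmetric under z → −z, forcing even powers of z; mirror symmetry y ↦ −y ⇒ only even powers of y; the x ↦ −x reflection is a symmetry, so x appears only in even powers.
4. Against the integer gridlines: the surface avoids every integer x-axis point in the box; the surface avoids every integer y-axis point in the box.
5. Solving for integer coefficients yields p as stated.

2*x^2 + y^2 - 2*z^2 + 3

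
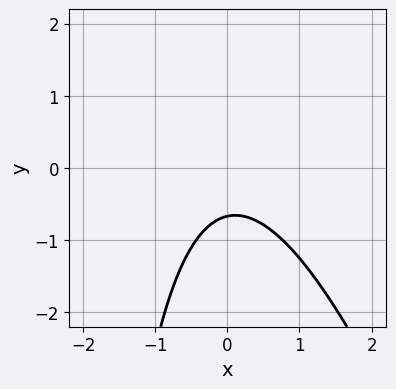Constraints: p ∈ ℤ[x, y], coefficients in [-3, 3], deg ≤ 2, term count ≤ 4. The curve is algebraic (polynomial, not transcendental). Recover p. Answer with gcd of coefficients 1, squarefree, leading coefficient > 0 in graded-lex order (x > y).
(a) deg p = 2. No degree-1 curve has this shape.
(b) From the axis intercepts and sections: the curve avoids every integer x-axis point in the box.
(c) Solving for integer coefficients yields p as stated.

3*x^2 + x*y + 3*y + 2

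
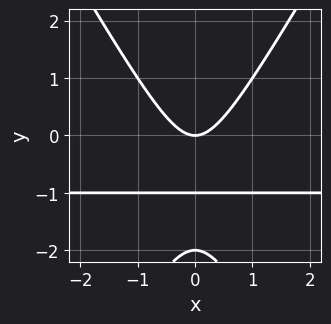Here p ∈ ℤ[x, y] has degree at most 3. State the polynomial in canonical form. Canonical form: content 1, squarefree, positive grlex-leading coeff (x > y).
1. The degree is 3 — the shape is more complex than any degree-2 curve.
2. Symmetries: mirror symmetry x ↦ −x ⇒ only even powers of x.
3. Observable constraints: one x-axis crossing is at x = 0; the y-axis gridline crossings are at y ∈ {-2, -1, 0}.
4. These observations pin down the coefficients.

3*x^2*y - y^3 + 3*x^2 - 3*y^2 - 2*y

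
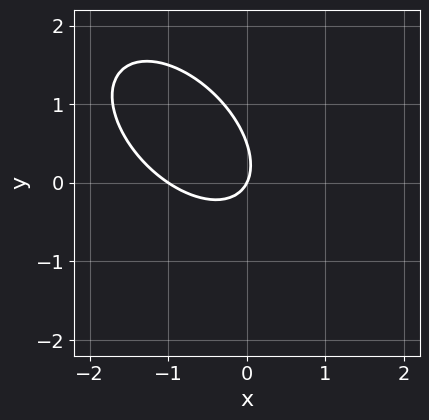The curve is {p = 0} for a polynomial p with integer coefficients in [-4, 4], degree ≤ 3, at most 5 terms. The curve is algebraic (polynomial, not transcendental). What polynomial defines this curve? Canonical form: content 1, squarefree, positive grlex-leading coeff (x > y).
(a) deg p = 2.
(b) Observable constraints: the x-axis gridline crossings are at x ∈ {-1, 0}; it crosses the y-axis at the gridline y = 0.
(c) Matching integer coefficients to the picture gives p.

2*x^2 + 2*x*y + 2*y^2 + 2*x - y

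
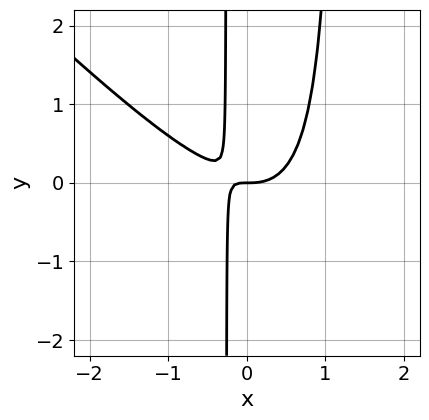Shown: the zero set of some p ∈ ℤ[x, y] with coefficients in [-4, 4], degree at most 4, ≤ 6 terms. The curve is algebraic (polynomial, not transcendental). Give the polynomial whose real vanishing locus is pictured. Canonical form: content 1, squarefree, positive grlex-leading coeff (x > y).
1. deg p = 3. The shape is more complex than any degree-2 curve.
2. From the axis intercepts and sections: it meets the y-axis at y = 0 (among the integer gridlines); it crosses the x-axis at the gridline x = 0.
3. The integer polynomial consistent with all of this is the stated p.

3*x^3 + 3*x^2*y - 3*x*y - y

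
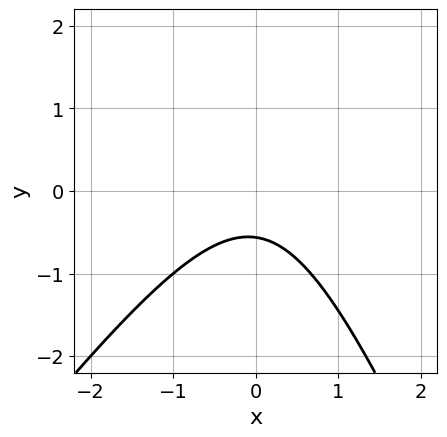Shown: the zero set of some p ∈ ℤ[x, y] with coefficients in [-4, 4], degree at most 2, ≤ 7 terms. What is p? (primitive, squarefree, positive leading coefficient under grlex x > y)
(a) deg p = 2.
(b) Against the integer gridlines: no x-intercept at any integer in the box.
(c) Together with the visible shape, these determine p as stated.

3*x^2 - x*y - y^2 + 3*y + 2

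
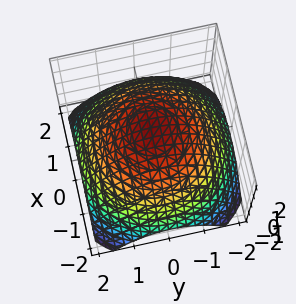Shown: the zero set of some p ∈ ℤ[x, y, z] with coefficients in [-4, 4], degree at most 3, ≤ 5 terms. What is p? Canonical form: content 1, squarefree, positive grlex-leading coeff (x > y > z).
First, degree: the shape is more complex than any degree-1 surface, so deg p = 2.
Next, symmetry: the surface is invariant under rotation about z: p = q(x² + y², z).
Next, reading off the gridlines: a circular section at z = 1 has radius exactly 1.
Finally, together with the visible shape, these determine p as stated.

x^2 + y^2 + 2*z - 3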